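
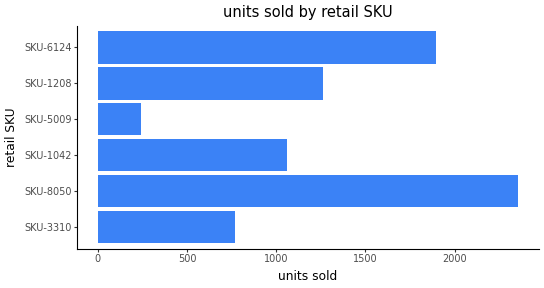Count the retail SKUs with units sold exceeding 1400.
2

Above 1400: SKU-8050, SKU-6124.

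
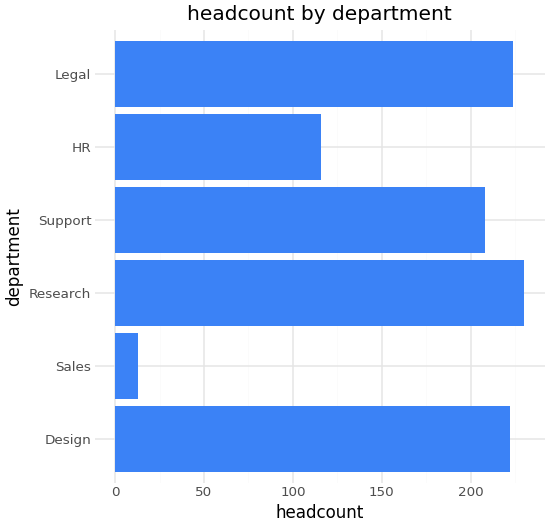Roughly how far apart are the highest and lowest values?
Max Research ≈ 240, min Sales ≈ 20; range ≈ 220.

≈ 220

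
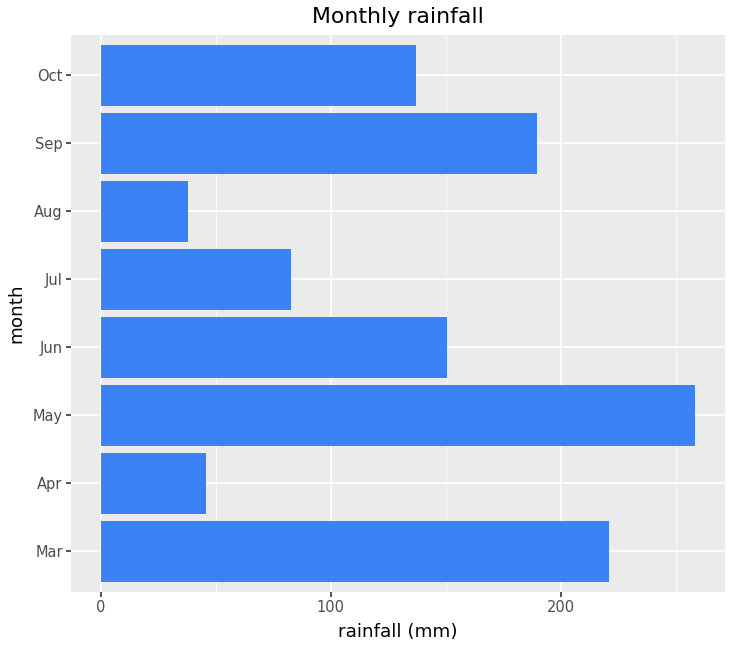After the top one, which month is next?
Mar

Top 3: May ≈ 250, Mar ≈ 225, Sep ≈ 200.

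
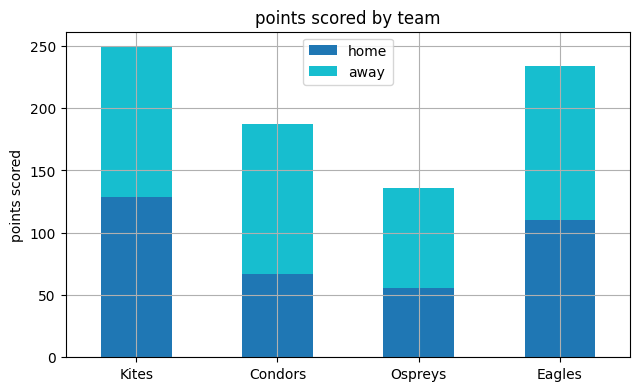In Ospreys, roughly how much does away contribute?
away top ≈ 125, bottom ≈ 50; segment ≈ 75.

≈ 75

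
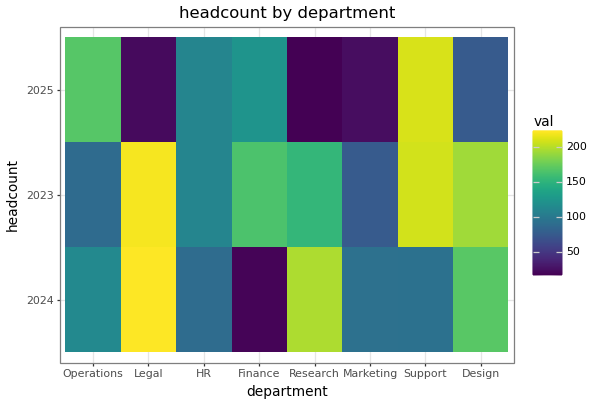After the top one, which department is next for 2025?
Top 3 for 2025: Support ≈ 220, Operations ≈ 160, Finance ≈ 120.

Operations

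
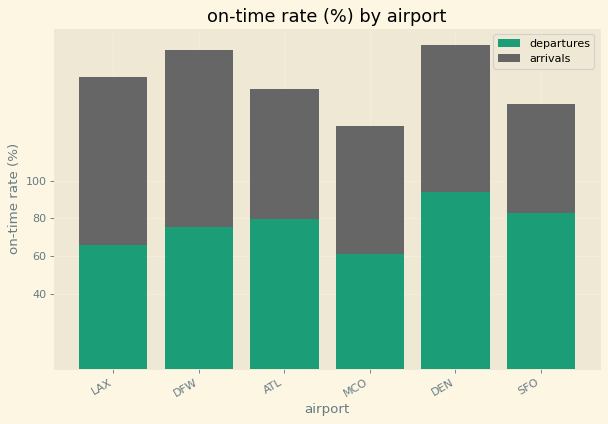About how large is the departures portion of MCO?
≈ 60

departures top ≈ 60, bottom ≈ 0; segment ≈ 60.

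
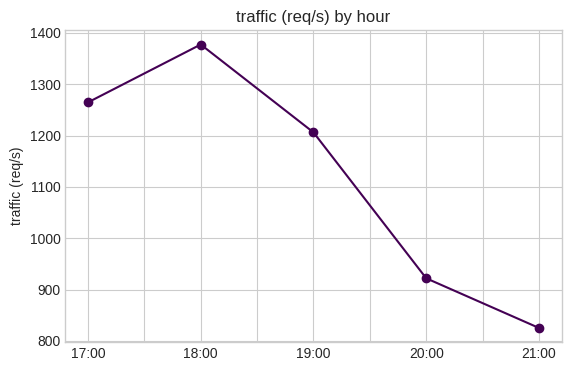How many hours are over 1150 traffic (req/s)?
3

Above 1150: 17:00, 18:00, 19:00.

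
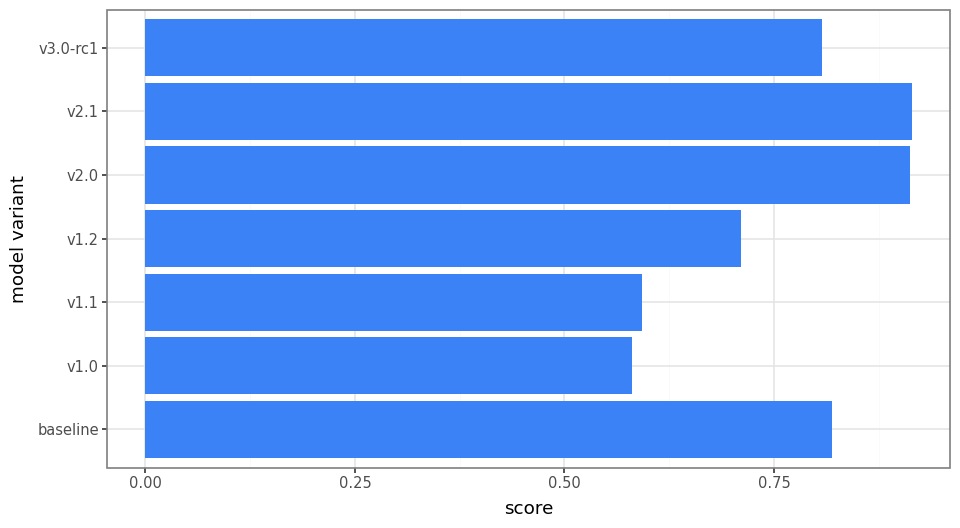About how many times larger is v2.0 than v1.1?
v2.0 ≈ 0.9, v1.1 ≈ 0.6; 0.9/0.6 ≈ 1.5.

≈ 1.5×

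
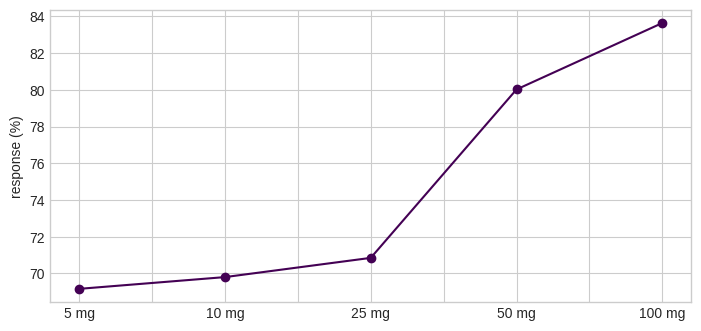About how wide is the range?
Max 100 mg ≈ 84, min 5 mg ≈ 70; range ≈ 14.

≈ 14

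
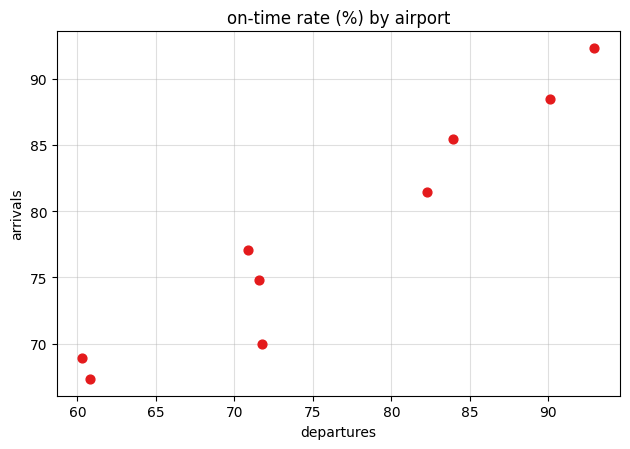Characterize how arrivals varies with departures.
Points are positively correlated; strong (|r| ≈ 1.0).

positive, strong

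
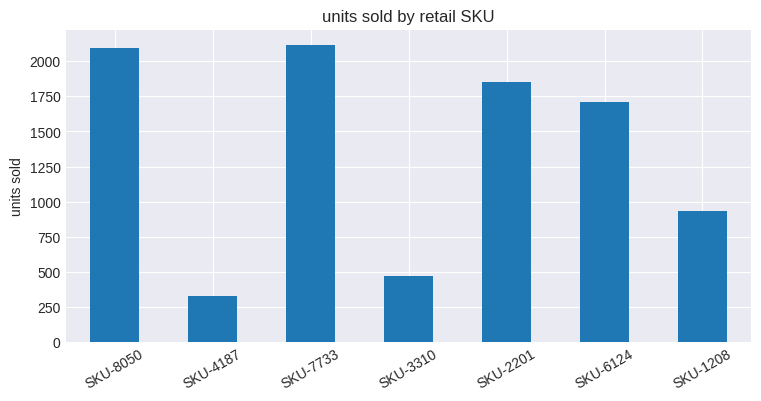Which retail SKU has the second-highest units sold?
SKU-8050

Top 3: SKU-7733 ≈ 2200, SKU-8050 ≈ 2000, SKU-2201 ≈ 1800.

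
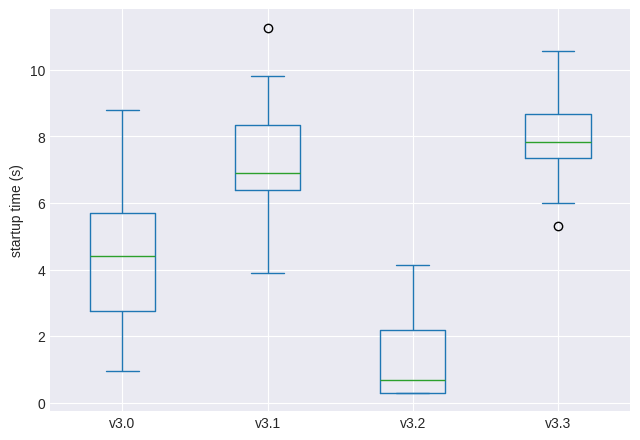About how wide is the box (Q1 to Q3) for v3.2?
≈ 2

Q3 ≈ 2, Q1 ≈ 0; IQR ≈ 2.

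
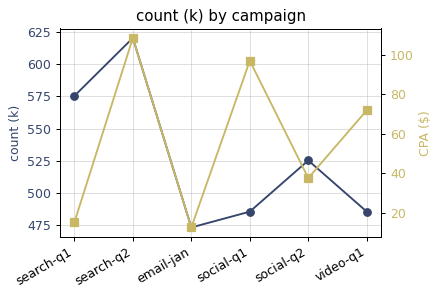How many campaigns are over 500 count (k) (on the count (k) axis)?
Above 500: search-q1, search-q2, social-q2.

3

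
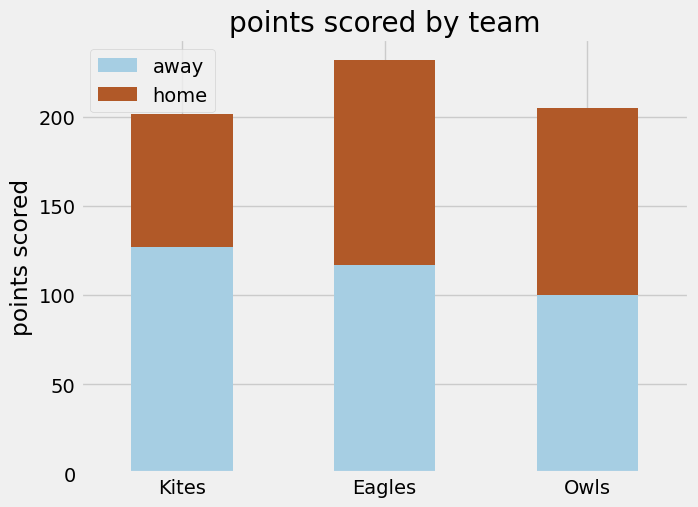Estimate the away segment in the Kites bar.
away top ≈ 120, bottom ≈ 0; segment ≈ 120.

≈ 120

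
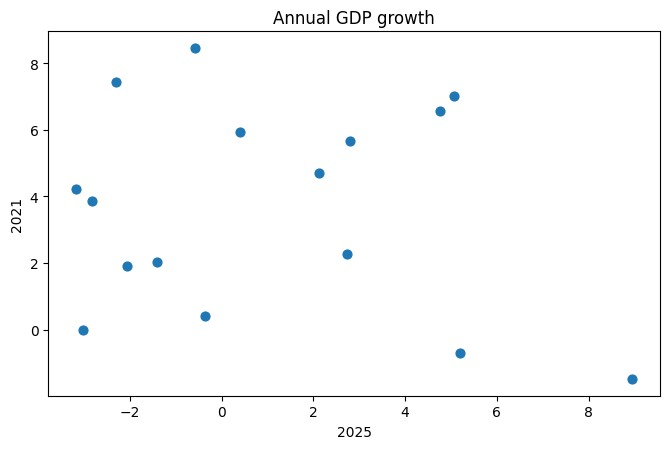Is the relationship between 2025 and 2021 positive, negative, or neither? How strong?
no clear correlation

Points are roughly uncorrelated; weak (|r| ≈ 0.2).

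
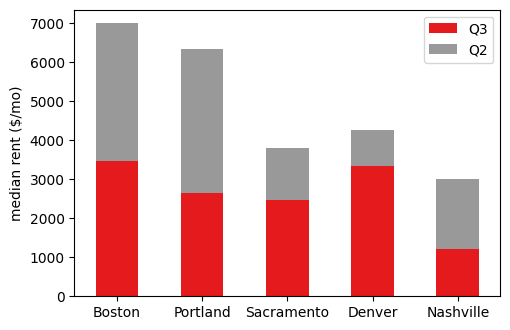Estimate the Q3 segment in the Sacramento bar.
≈ 2000

Q3 top ≈ 2000, bottom ≈ 0; segment ≈ 2000.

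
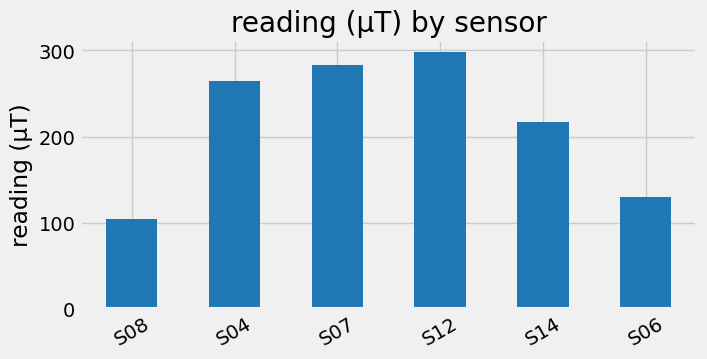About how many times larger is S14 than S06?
≈ 1.8×

S14 ≈ 225, S06 ≈ 125; 225/125 ≈ 1.8.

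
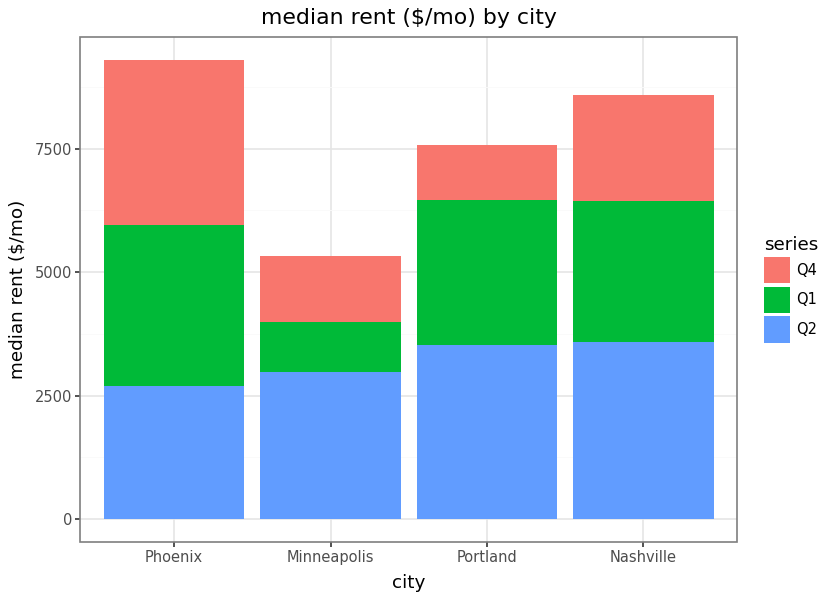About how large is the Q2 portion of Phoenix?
≈ 3000

Q2 top ≈ 3000, bottom ≈ 0; segment ≈ 3000.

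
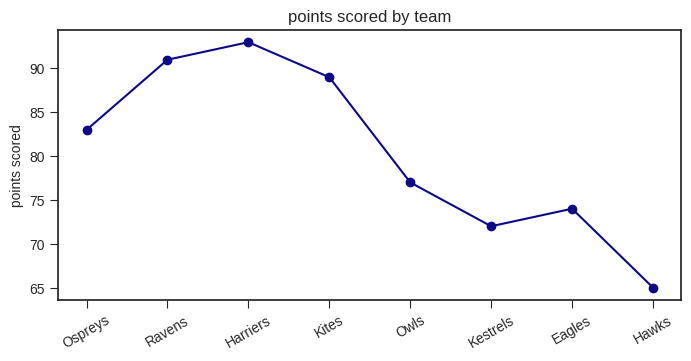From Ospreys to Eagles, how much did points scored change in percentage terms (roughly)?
Ospreys ≈ 85, Eagles ≈ 75; (75 − 85) / 85 ≈ -11.8%.

≈ -11.8%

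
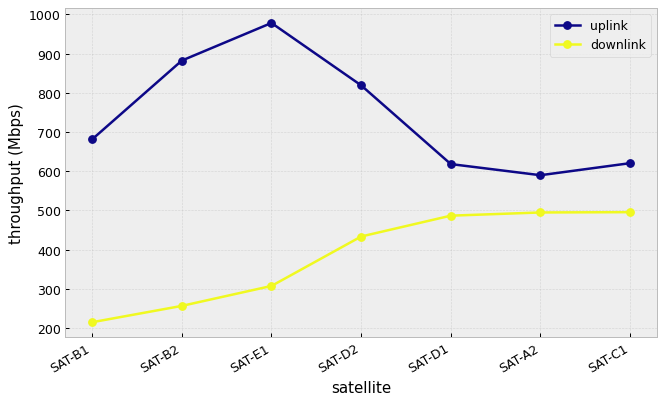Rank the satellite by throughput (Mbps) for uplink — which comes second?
Top 3 for uplink: SAT-E1 ≈ 1000, SAT-B2 ≈ 900, SAT-D2 ≈ 800.

SAT-B2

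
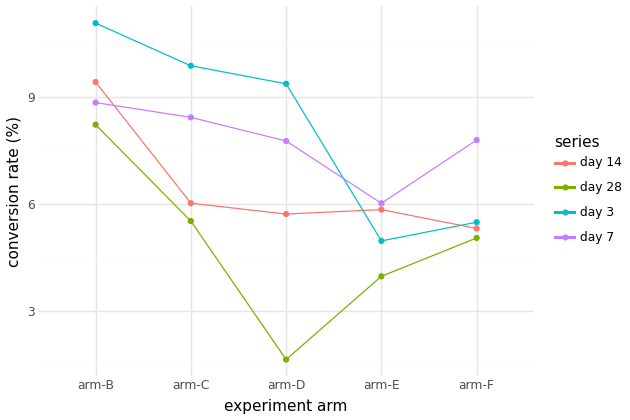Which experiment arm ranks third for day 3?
Top 4 for day 3: arm-B ≈ 11, arm-C ≈ 10, arm-D ≈ 9, arm-F ≈ 5.

arm-D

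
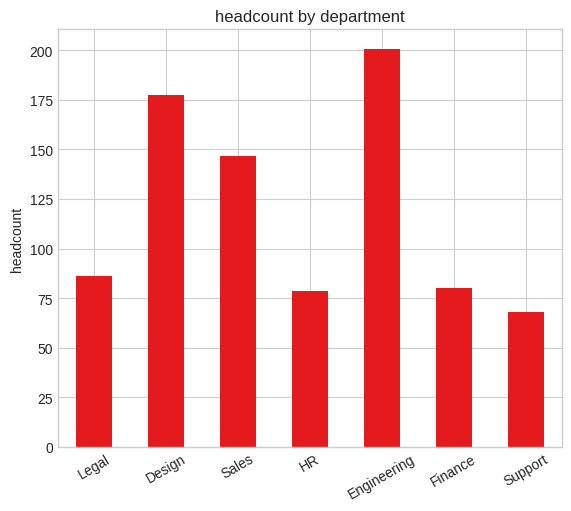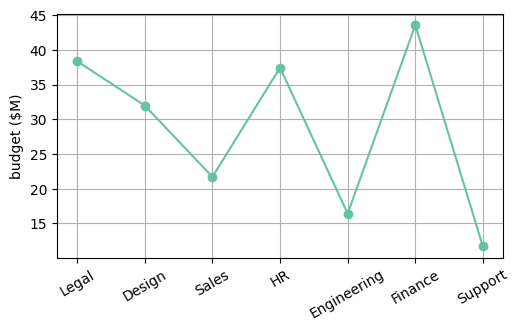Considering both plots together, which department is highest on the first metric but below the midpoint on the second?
Chart 2 median budget ($M) ≈ 30; below-median departments: Sales, Engineering, Support. Among those, Engineering has the highest headcount (≈ 200).

Engineering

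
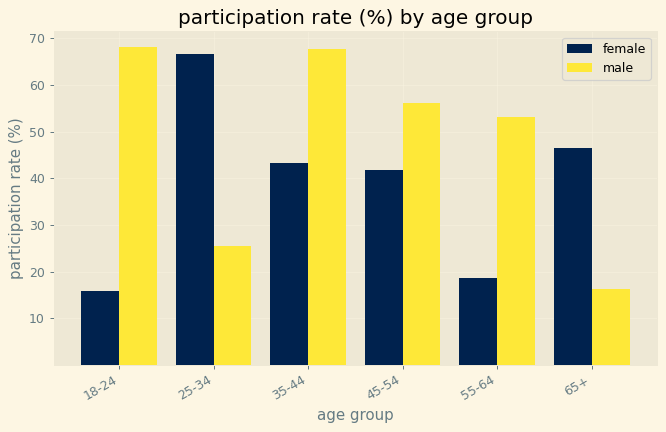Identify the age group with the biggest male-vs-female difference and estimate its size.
18-24: male ≈ 70, female ≈ 20 → gap ≈ 50. Next-largest (25-34) is only ≈ 40.

18-24, ≈ 50 %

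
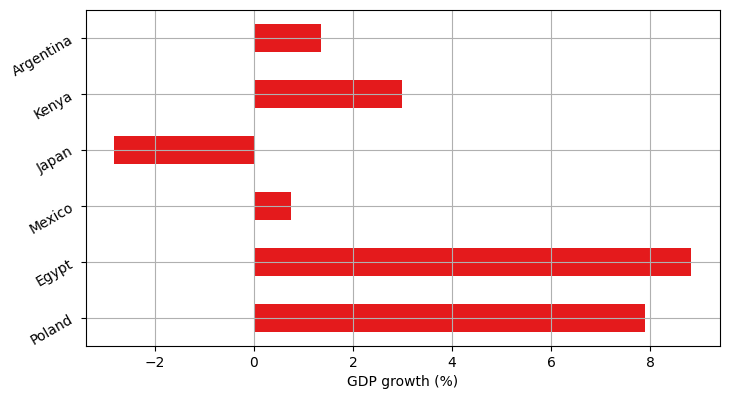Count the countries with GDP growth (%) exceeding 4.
Above 4: Poland, Egypt.

2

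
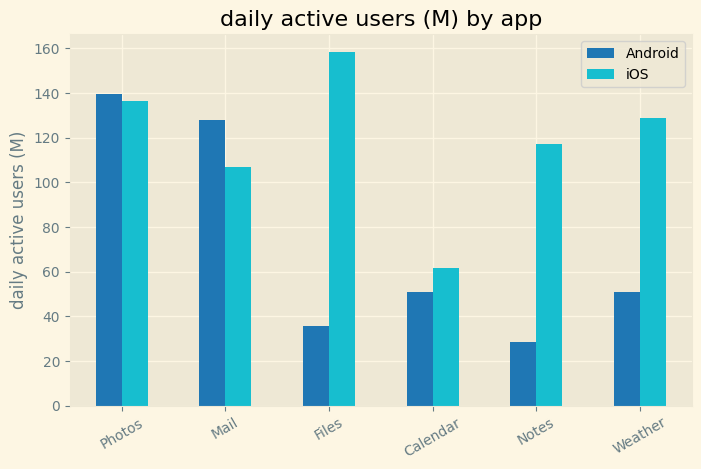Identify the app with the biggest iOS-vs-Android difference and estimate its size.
Files: iOS ≈ 160, Android ≈ 40 → gap ≈ 120. Next-largest (Notes) is only ≈ 100.

Files, ≈ 120 M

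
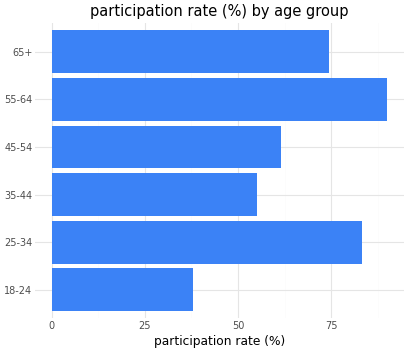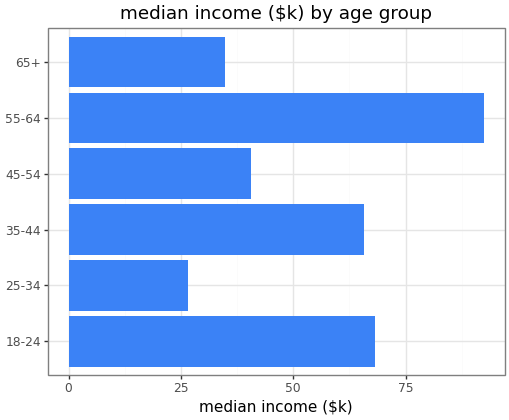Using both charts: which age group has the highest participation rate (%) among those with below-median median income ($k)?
25-34

Chart 2 median median income ($k) ≈ 50; below-median age groups: 25-34, 45-54, 65+. Among those, 25-34 has the highest participation rate (%) (≈ 80).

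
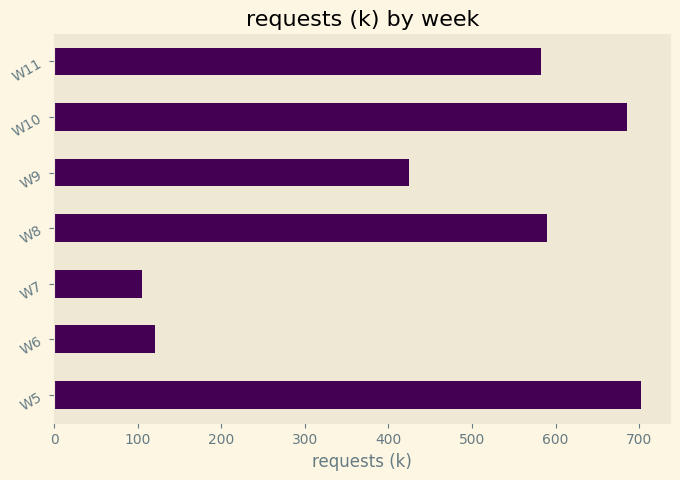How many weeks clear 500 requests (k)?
Above 500: W5, W8, W10, W11.

4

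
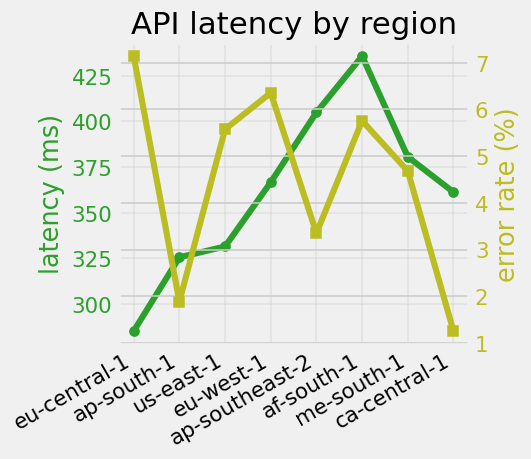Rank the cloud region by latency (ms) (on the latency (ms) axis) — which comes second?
ap-southeast-2

Top 3 (on the latency (ms) axis): af-south-1 ≈ 440, ap-southeast-2 ≈ 400, me-south-1 ≈ 380.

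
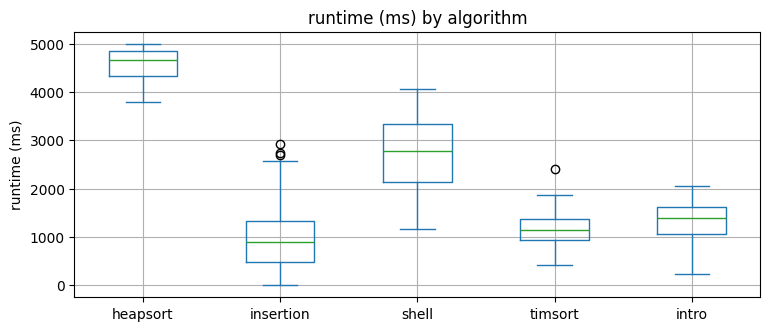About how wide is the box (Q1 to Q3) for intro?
Q3 ≈ 1500, Q1 ≈ 1000; IQR ≈ 500.

≈ 500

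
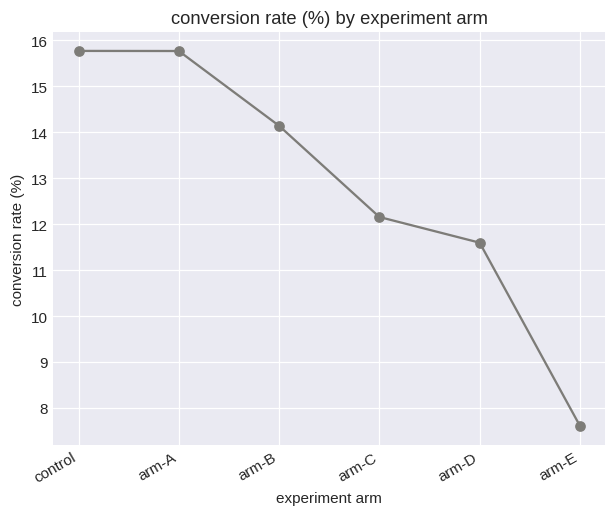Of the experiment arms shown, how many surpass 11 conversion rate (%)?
5

Above 11: control, arm-A, arm-B, arm-C, arm-D.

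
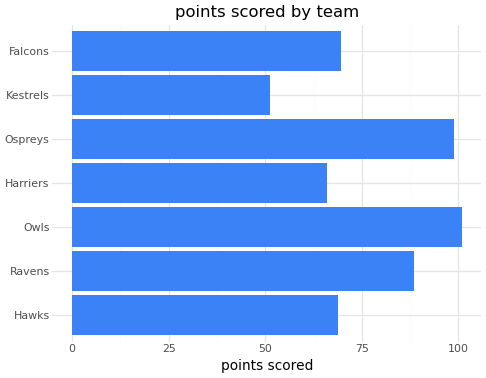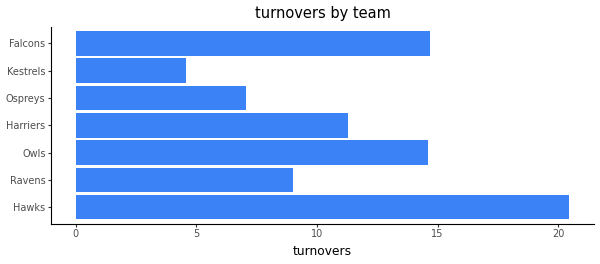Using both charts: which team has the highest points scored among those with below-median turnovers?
Chart 2 median turnovers ≈ 12; below-median teams: Ravens, Ospreys, Kestrels. Among those, Ospreys has the highest points scored (≈ 100).

Ospreys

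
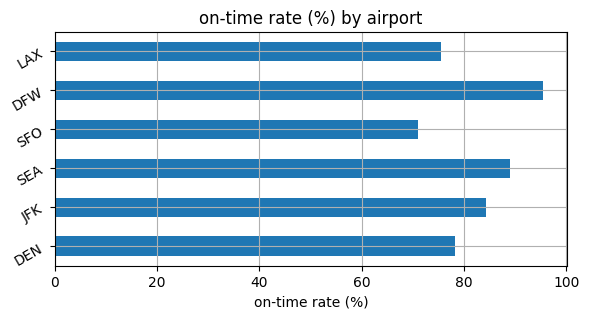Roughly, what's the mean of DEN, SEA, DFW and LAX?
≈ 88

(80 + 90 + 100 + 80) / 4 ≈ 88.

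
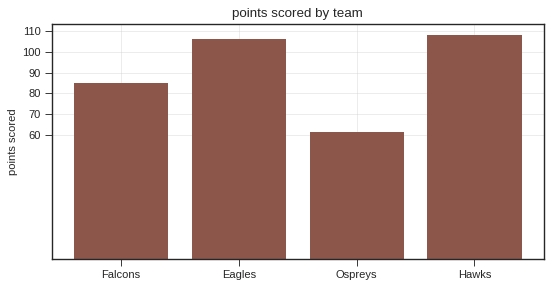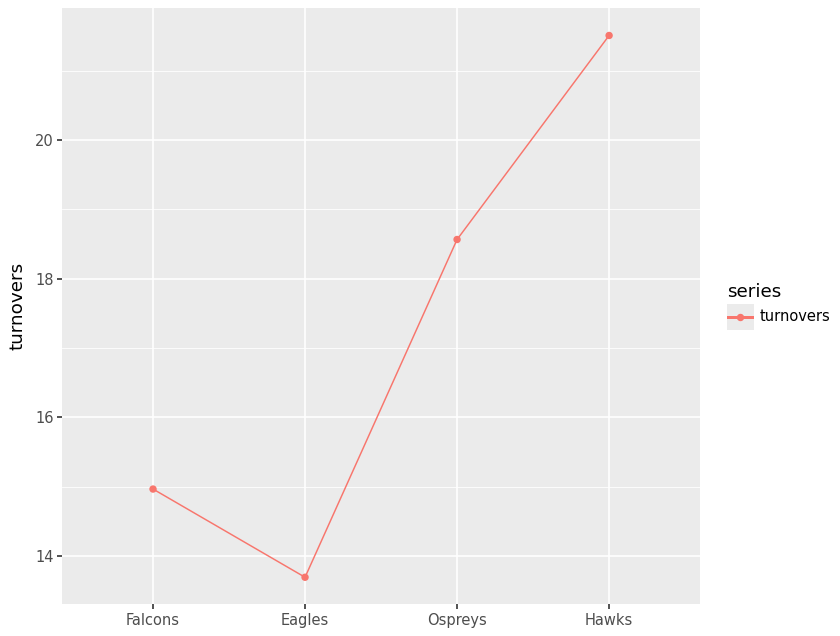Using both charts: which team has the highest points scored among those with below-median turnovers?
Eagles

Chart 2 median turnovers ≈ 16; below-median teams: Falcons, Eagles. Among those, Eagles has the highest points scored (≈ 110).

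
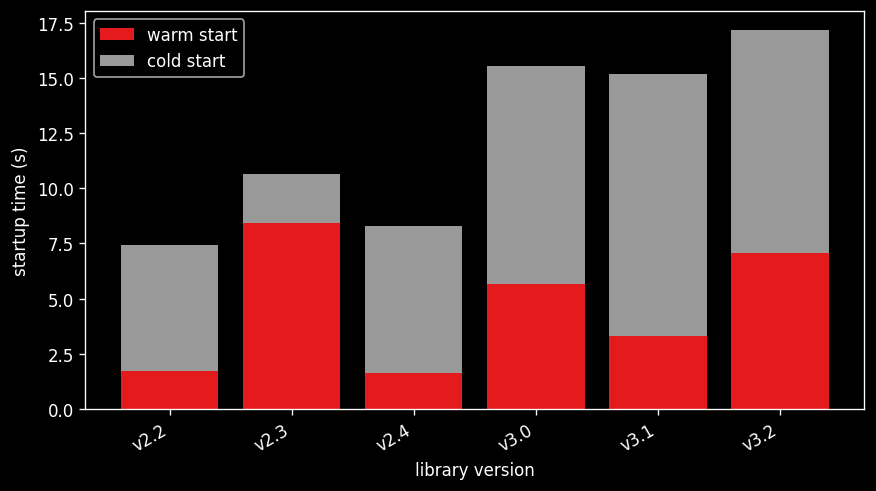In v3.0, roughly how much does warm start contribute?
warm start top ≈ 6, bottom ≈ 0; segment ≈ 6.

≈ 6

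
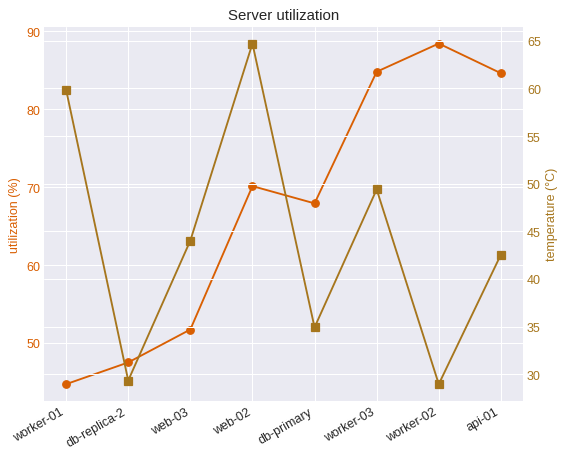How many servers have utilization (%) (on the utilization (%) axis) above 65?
Above 65: web-02, db-primary, worker-03, worker-02, api-01.

5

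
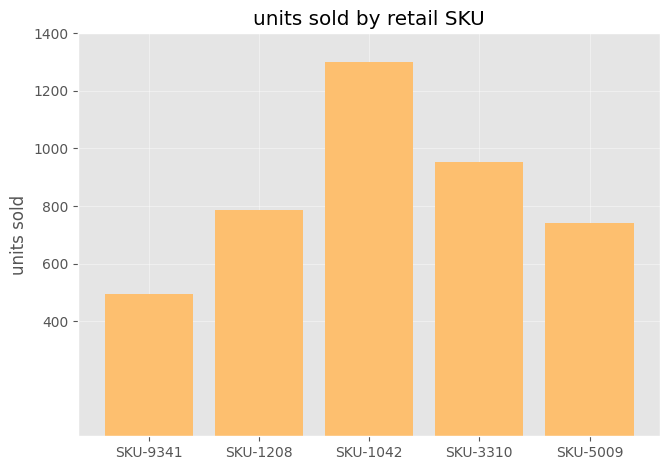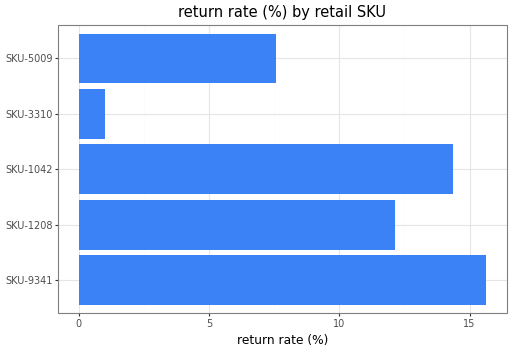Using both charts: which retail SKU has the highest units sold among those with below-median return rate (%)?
Chart 2 median return rate (%) ≈ 12; below-median retail SKUs: SKU-3310, SKU-5009. Among those, SKU-3310 has the highest units sold (≈ 1000).

SKU-3310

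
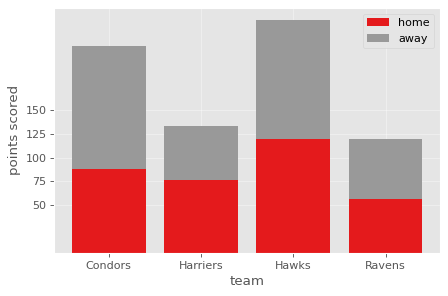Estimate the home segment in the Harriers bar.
≈ 75

home top ≈ 75, bottom ≈ 0; segment ≈ 75.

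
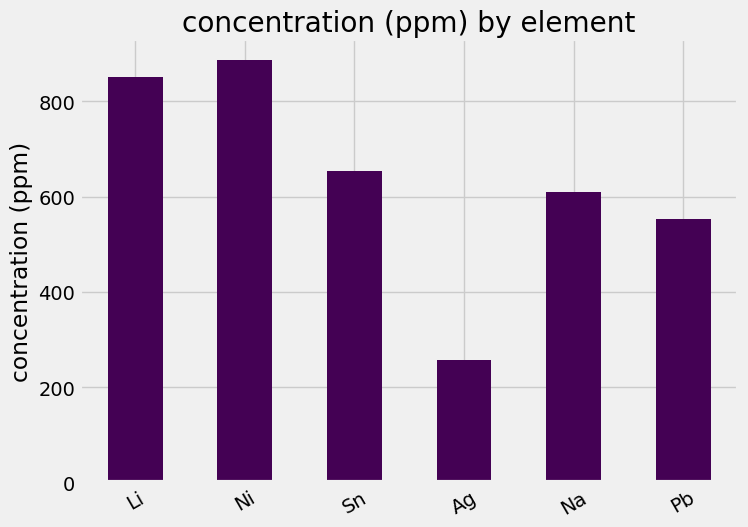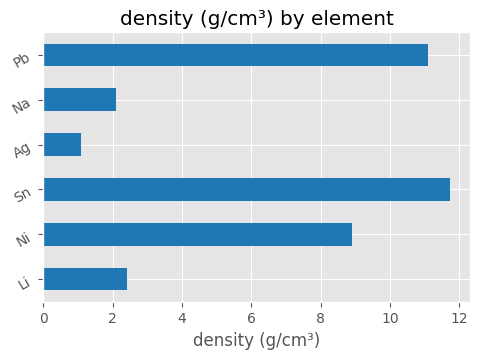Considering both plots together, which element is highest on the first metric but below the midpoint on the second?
Chart 2 median density (g/cm³) ≈ 6; below-median elements: Li, Ag, Na. Among those, Li has the highest concentration (ppm) (≈ 900).

Li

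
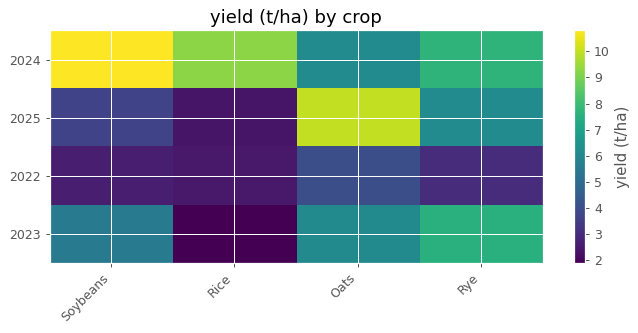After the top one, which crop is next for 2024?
Top 3 for 2024: Soybeans ≈ 11, Rice ≈ 9, Rye ≈ 8.

Rice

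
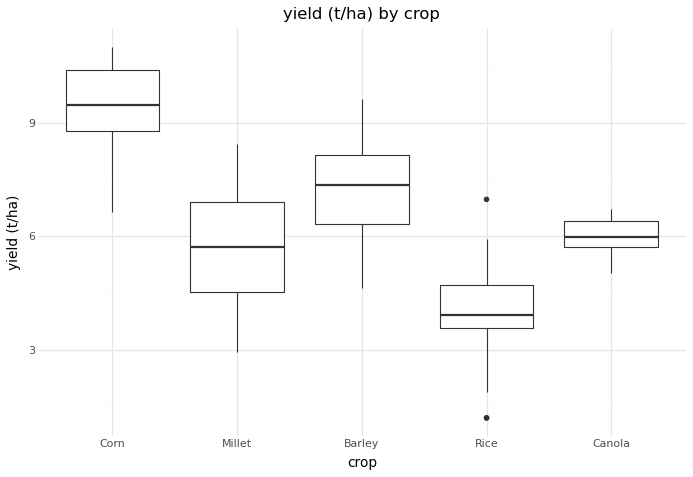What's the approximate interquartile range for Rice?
Q3 ≈ 4.5, Q1 ≈ 3.5; IQR ≈ 1.0.

≈ 1.0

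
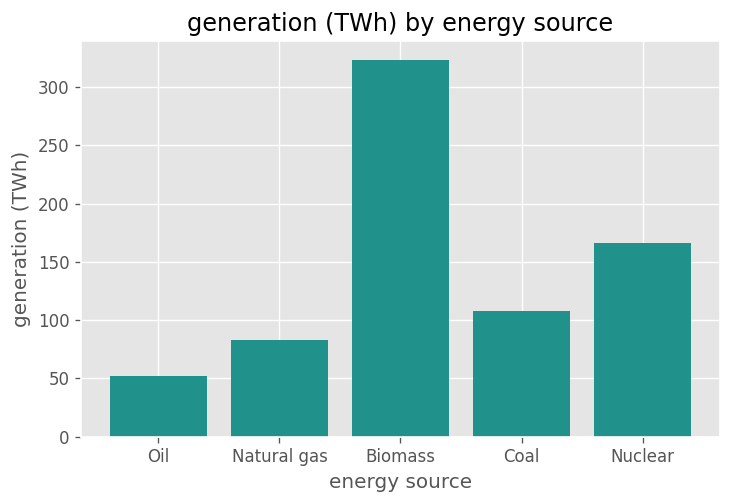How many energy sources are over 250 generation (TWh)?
Above 250: Biomass.

1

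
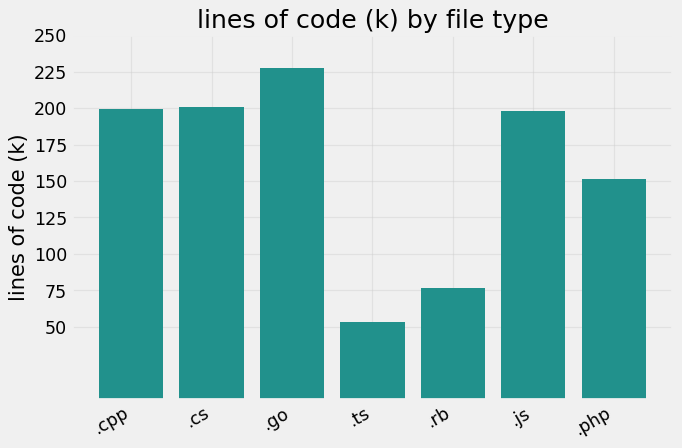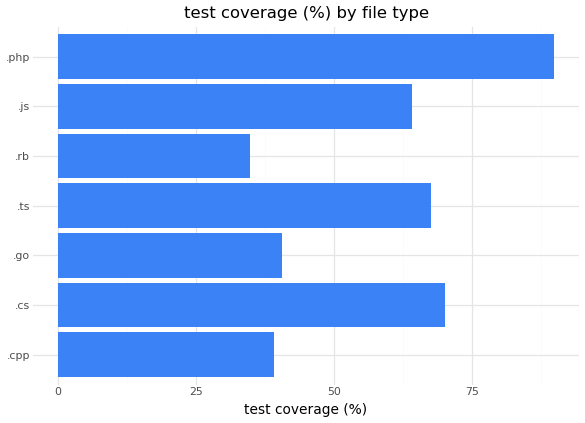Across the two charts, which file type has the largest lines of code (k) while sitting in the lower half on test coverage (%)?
.go

Chart 2 median test coverage (%) ≈ 60; below-median file types: .cpp, .go, .rb. Among those, .go has the highest lines of code (k) (≈ 225).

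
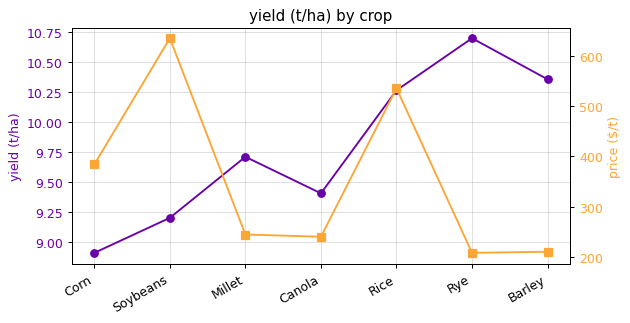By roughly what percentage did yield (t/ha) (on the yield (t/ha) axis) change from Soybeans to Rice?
≈ +10.9%

Soybeans ≈ 9.2, Rice ≈ 10.2; (10.2 − 9.2) / 9.2 ≈ +10.9%.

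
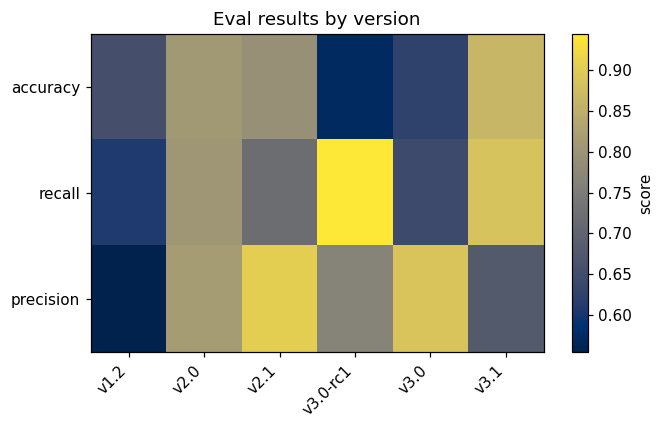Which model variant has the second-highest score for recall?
v3.1

Top 3 for recall: v3.0-rc1 ≈ 0.95, v3.1 ≈ 0.90, v2.0 ≈ 0.80.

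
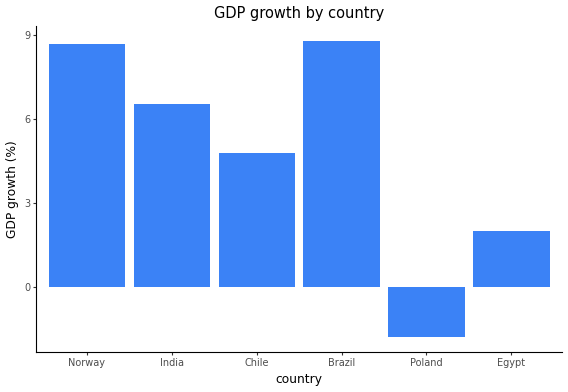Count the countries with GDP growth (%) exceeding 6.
3

Above 6: Norway, India, Brazil.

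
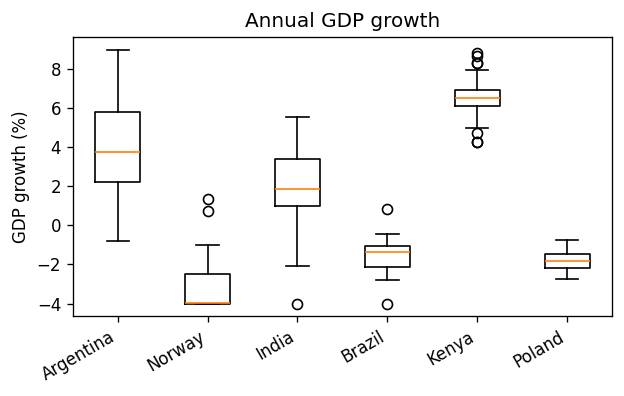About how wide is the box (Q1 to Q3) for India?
Q3 ≈ 3, Q1 ≈ 1; IQR ≈ 2.

≈ 2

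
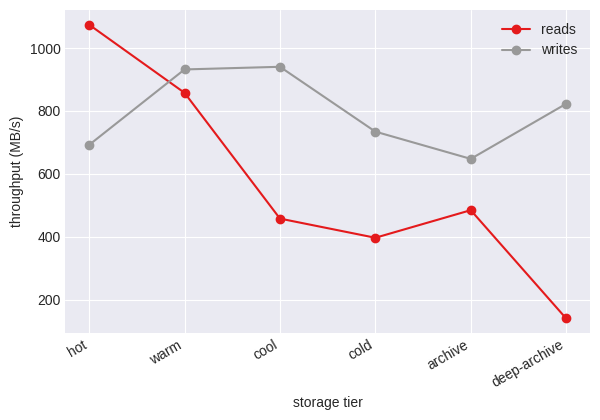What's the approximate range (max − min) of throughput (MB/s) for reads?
≈ 1000

Max hot ≈ 1100, min deep-archive ≈ 100; range ≈ 1000.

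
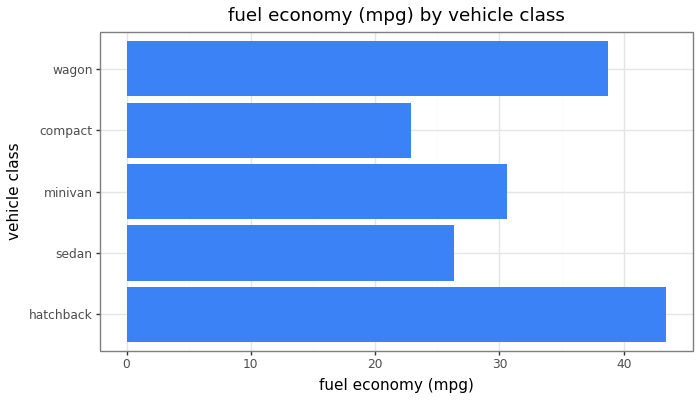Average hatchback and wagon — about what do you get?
≈ 42

(45 + 40) / 2 ≈ 42.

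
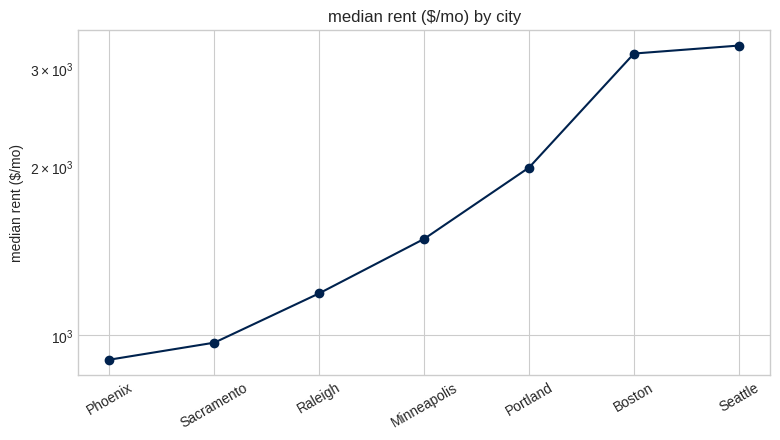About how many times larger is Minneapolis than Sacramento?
Minneapolis ≈ 1400, Sacramento ≈ 1000; 1400/1000 ≈ 1.4.

≈ 1.4×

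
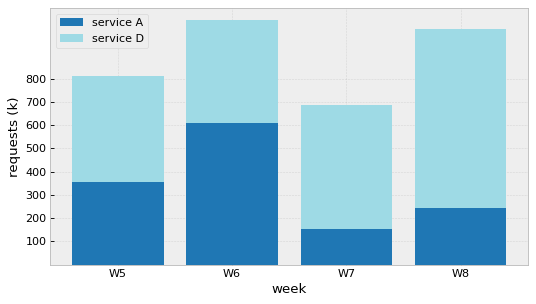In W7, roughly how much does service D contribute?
≈ 500

service D top ≈ 700, bottom ≈ 200; segment ≈ 500.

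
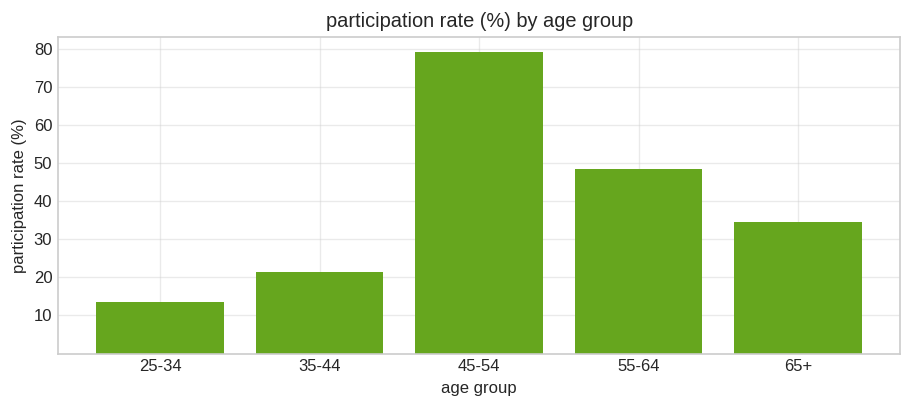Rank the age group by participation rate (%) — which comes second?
Top 3: 45-54 ≈ 80, 55-64 ≈ 50, 65+ ≈ 30.

55-64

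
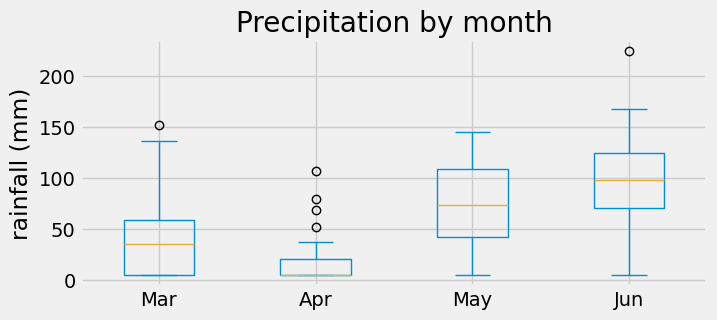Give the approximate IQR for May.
≈ 70

Q3 ≈ 110, Q1 ≈ 40; IQR ≈ 70.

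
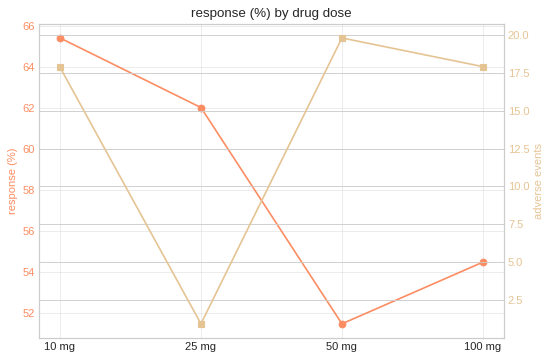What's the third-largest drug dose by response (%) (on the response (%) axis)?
100 mg

Top 4 (on the response (%) axis): 10 mg ≈ 66, 25 mg ≈ 62, 100 mg ≈ 54, 50 mg ≈ 52.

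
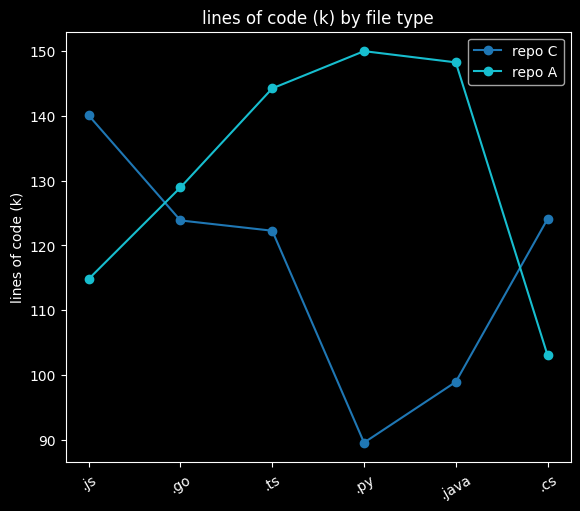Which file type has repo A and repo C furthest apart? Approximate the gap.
.py, ≈ 60 k

.py: repo A ≈ 150, repo C ≈ 90 → gap ≈ 60. Next-largest (.java) is only ≈ 50.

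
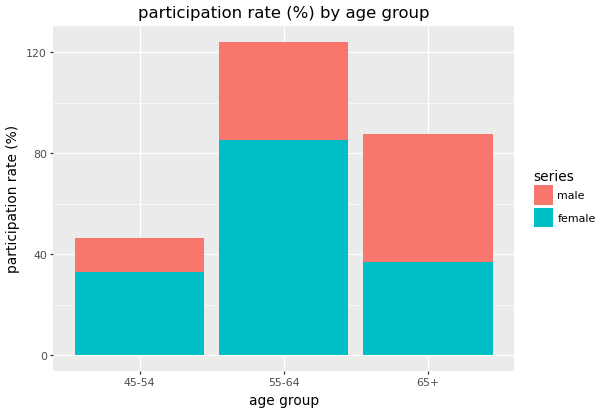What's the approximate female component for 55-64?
female top ≈ 80, bottom ≈ 0; segment ≈ 80.

≈ 80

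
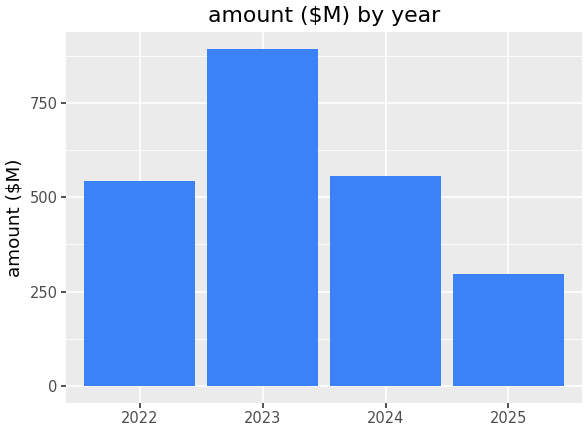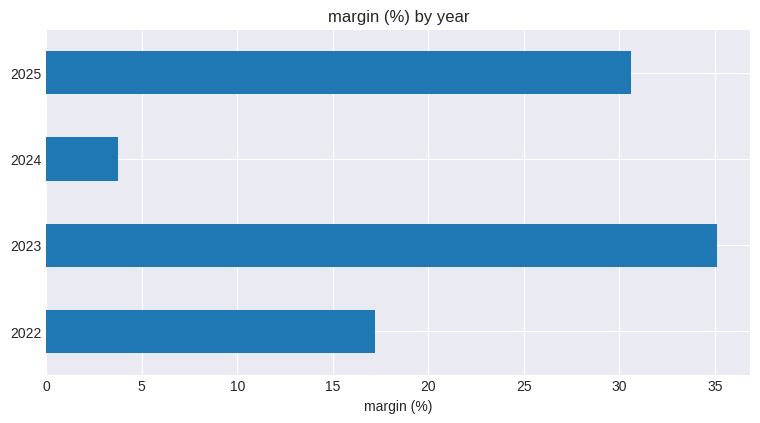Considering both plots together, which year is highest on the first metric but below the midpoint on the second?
Chart 2 median margin (%) ≈ 25; below-median years: 2022, 2024. Among those, 2024 has the highest amount ($M) (≈ 600).

2024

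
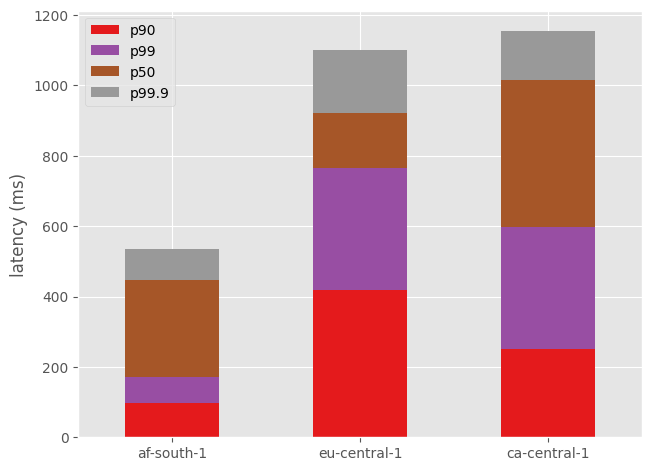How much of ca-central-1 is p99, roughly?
≈ 300

p99 top ≈ 600, bottom ≈ 300; segment ≈ 300.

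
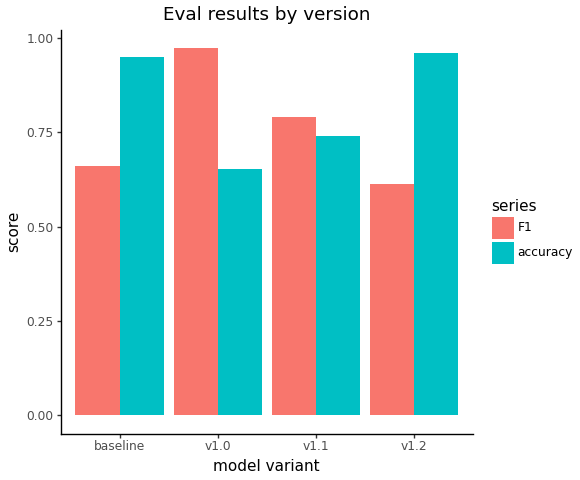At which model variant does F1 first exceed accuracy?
baseline: F1 ≈ 0.7 vs accuracy ≈ 0.9 (not yet); v1.0: F1 ≈ 1.0 vs accuracy ≈ 0.7 (first crossover).

v1.0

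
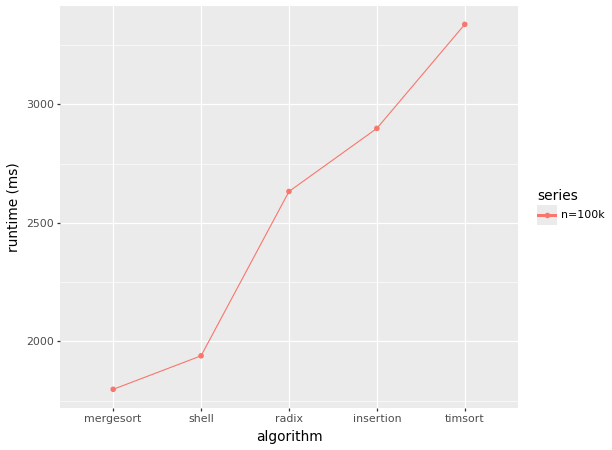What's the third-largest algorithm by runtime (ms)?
radix

Top 4: timsort ≈ 3400, insertion ≈ 2800, radix ≈ 2600, shell ≈ 2000.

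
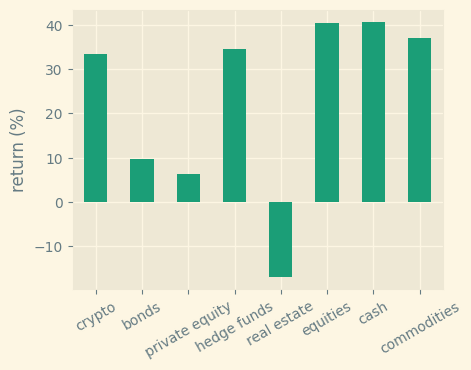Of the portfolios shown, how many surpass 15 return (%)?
5

Above 15: crypto, hedge funds, equities, cash, commodities.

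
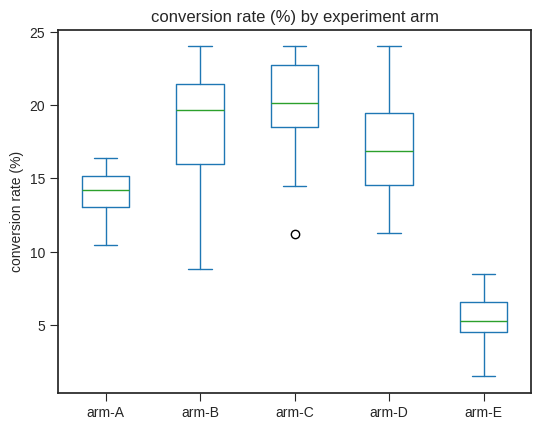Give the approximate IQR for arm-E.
≈ 2

Q3 ≈ 6, Q1 ≈ 4; IQR ≈ 2.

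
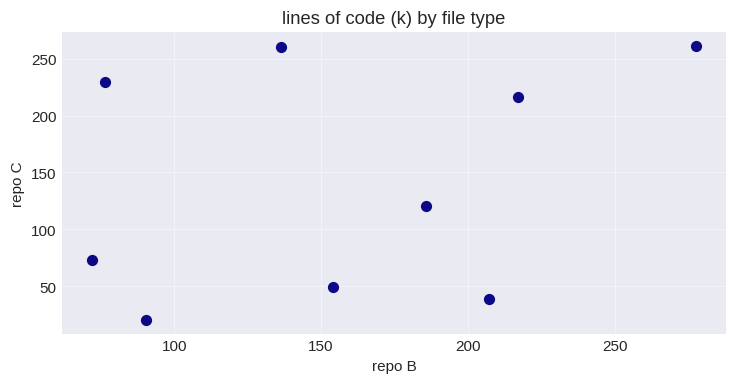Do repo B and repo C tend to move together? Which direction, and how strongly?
Points are positively correlated; weak (|r| ≈ 0.3).

positive, weak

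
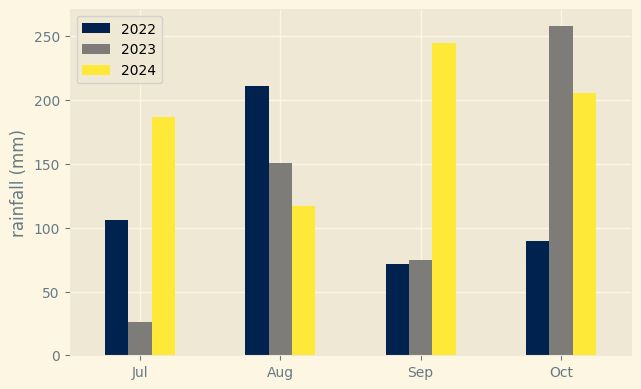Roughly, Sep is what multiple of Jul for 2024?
Sep ≈ 250, Jul ≈ 175; 250/175 ≈ 1.43.

≈ 1.43×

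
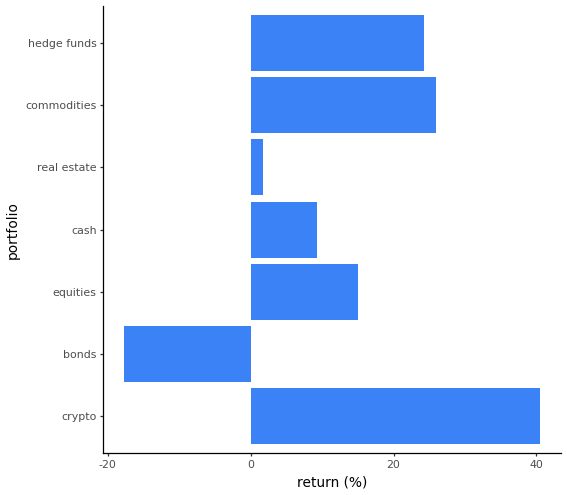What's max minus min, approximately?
Max crypto ≈ 40, min bonds ≈ -20; range ≈ 60.

≈ 60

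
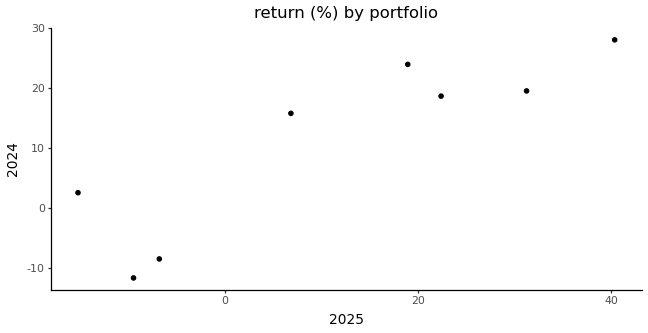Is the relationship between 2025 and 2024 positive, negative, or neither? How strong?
positive, strong

Points are positively correlated; strong (|r| ≈ 0.9).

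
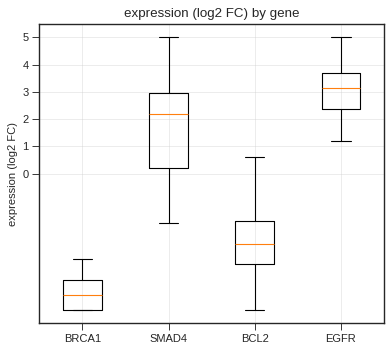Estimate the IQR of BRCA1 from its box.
Q3 ≈ -4, Q1 ≈ -5; IQR ≈ 1.

≈ 1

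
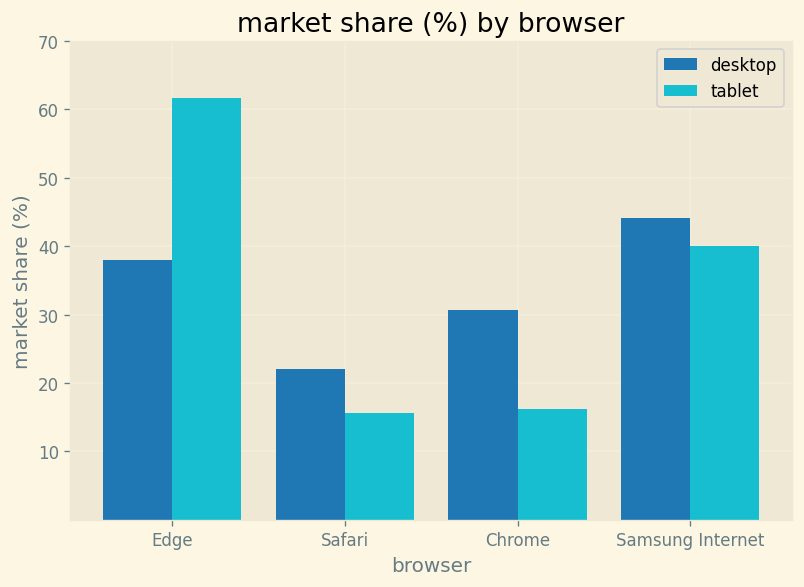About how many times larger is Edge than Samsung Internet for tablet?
Edge ≈ 60, Samsung Internet ≈ 40; 60/40 ≈ 1.5.

≈ 1.5×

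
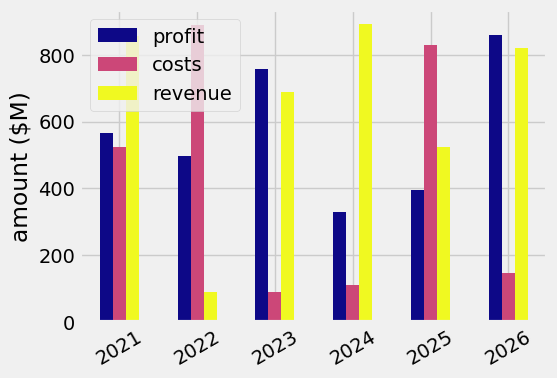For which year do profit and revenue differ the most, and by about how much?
2024: profit ≈ 300, revenue ≈ 900 → gap ≈ 600. Next-largest (2022) is only ≈ 400.

2024, ≈ 600 $M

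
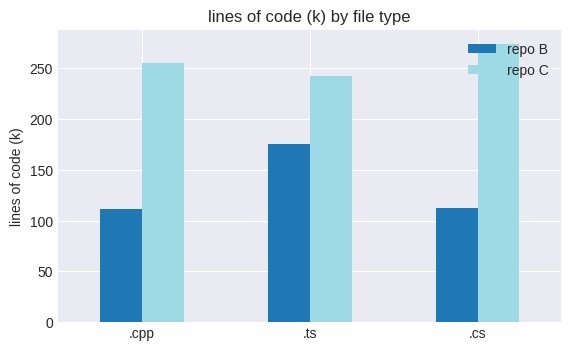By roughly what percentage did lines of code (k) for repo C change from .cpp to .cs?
≈ +10%

.cpp ≈ 250, .cs ≈ 275; (275 − 250) / 250 ≈ +10%.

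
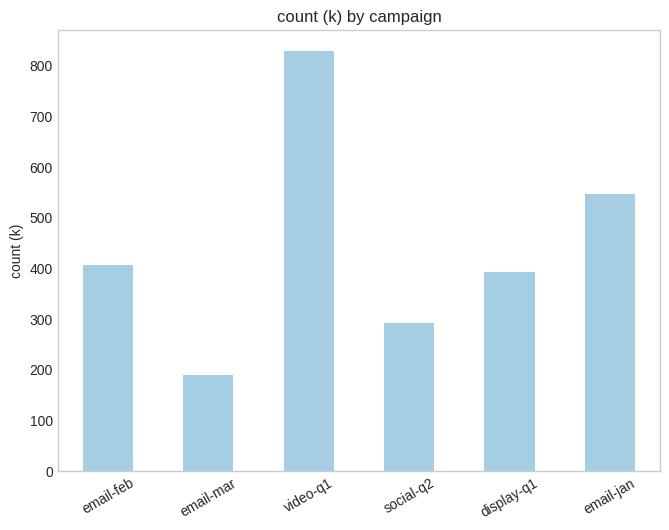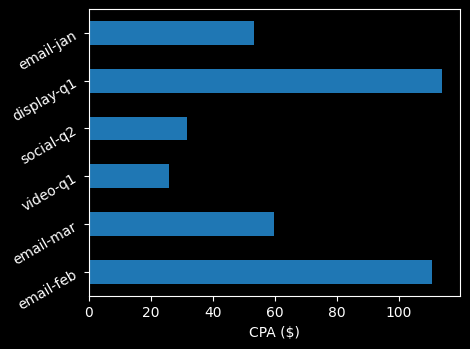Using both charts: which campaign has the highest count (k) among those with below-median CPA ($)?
Chart 2 median CPA ($) ≈ 60; below-median campaigns: video-q1, social-q2, email-jan. Among those, video-q1 has the highest count (k) (≈ 800).

video-q1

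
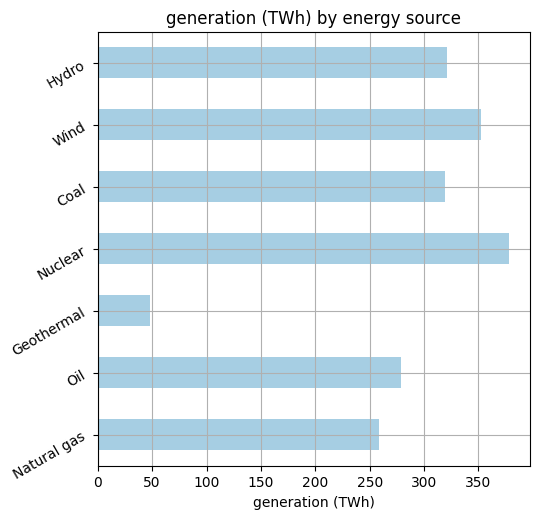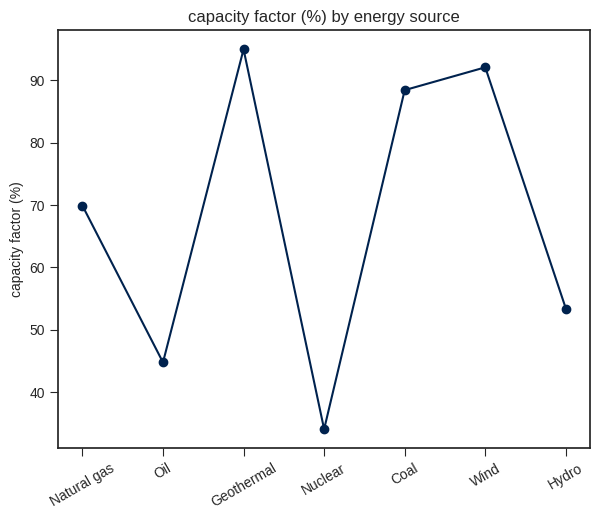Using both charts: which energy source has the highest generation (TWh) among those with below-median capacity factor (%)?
Nuclear

Chart 2 median capacity factor (%) ≈ 70; below-median energy sources: Oil, Nuclear, Hydro. Among those, Nuclear has the highest generation (TWh) (≈ 400).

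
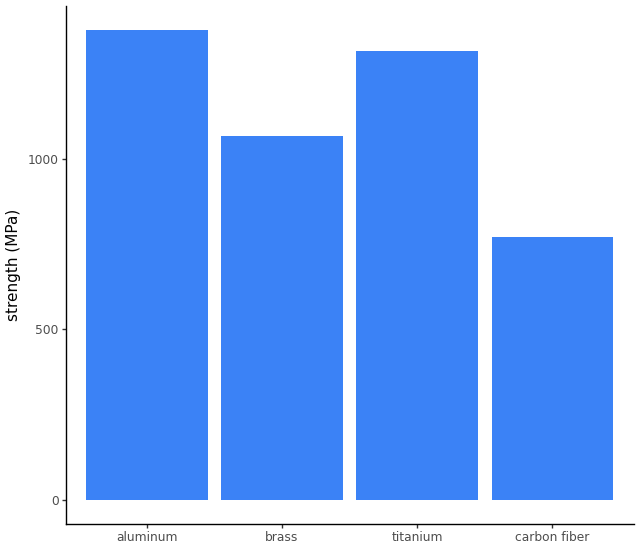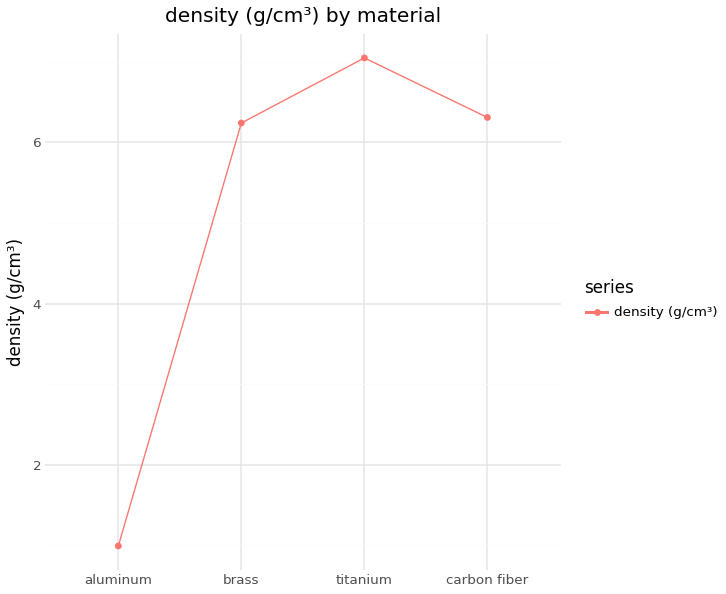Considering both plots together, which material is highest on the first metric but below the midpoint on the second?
Chart 2 median density (g/cm³) ≈ 6; below-median materials: aluminum, brass. Among those, aluminum has the highest strength (MPa) (≈ 1400).

aluminum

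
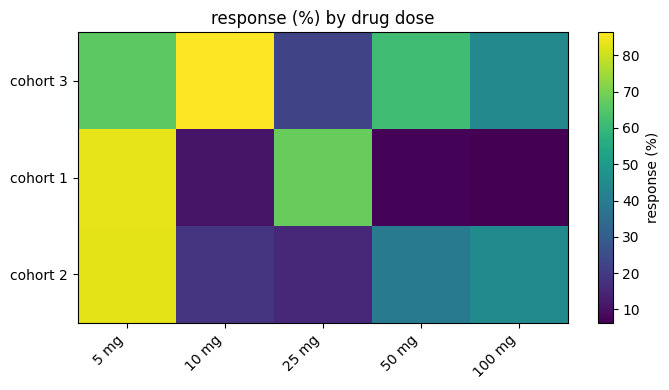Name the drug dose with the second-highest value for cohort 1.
25 mg

Top 3 for cohort 1: 5 mg ≈ 80, 25 mg ≈ 70, 10 mg ≈ 10.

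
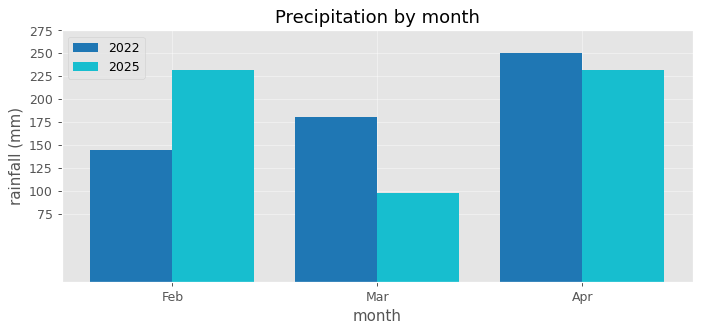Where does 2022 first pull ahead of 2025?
Feb: 2022 ≈ 150 vs 2025 ≈ 225 (not yet); Mar: 2022 ≈ 175 vs 2025 ≈ 100 (first crossover).

Mar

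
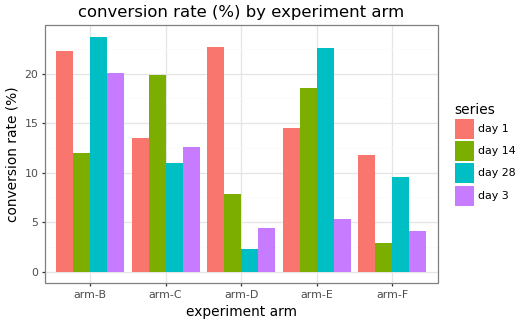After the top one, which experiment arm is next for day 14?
Top 3 for day 14: arm-C ≈ 20, arm-E ≈ 18, arm-B ≈ 12.

arm-E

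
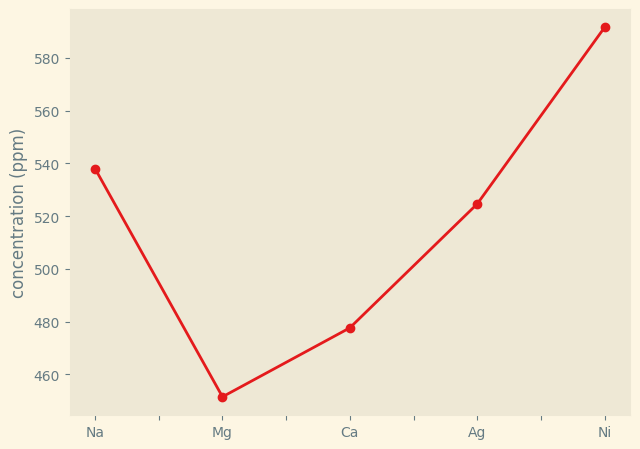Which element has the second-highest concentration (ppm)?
Na

Top 3: Ni ≈ 600, Na ≈ 540, Ag ≈ 520.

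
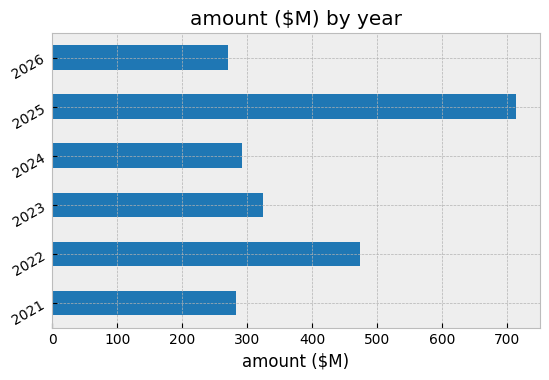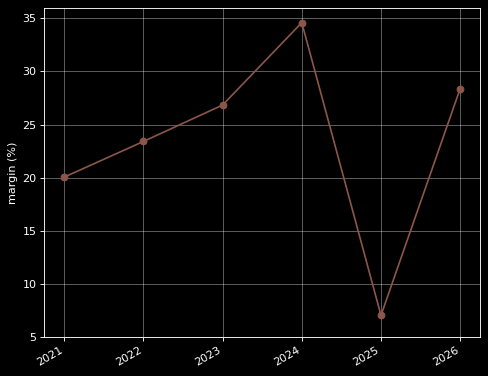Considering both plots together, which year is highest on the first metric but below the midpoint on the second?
Chart 2 median margin (%) ≈ 25; below-median years: 2021, 2022, 2025. Among those, 2025 has the highest amount ($M) (≈ 700).

2025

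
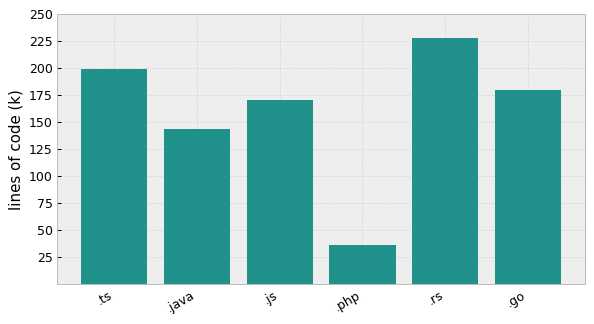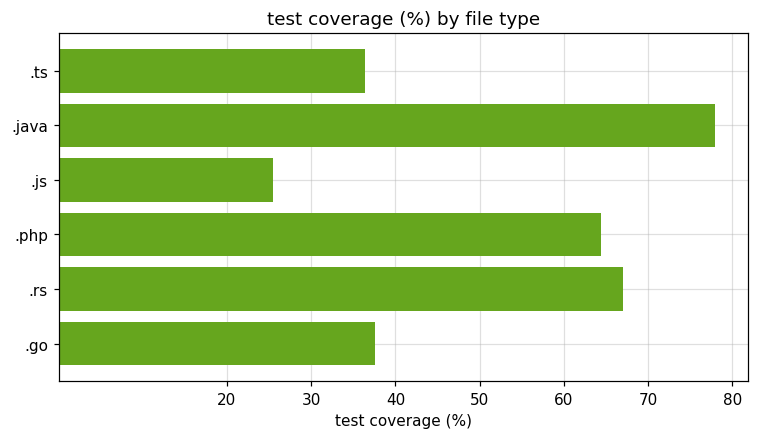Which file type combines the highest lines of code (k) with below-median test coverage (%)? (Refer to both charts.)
.ts

Chart 2 median test coverage (%) ≈ 50; below-median file types: .ts, .js, .go. Among those, .ts has the highest lines of code (k) (≈ 200).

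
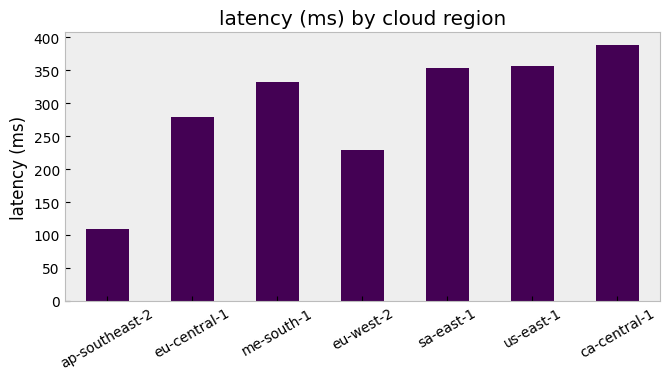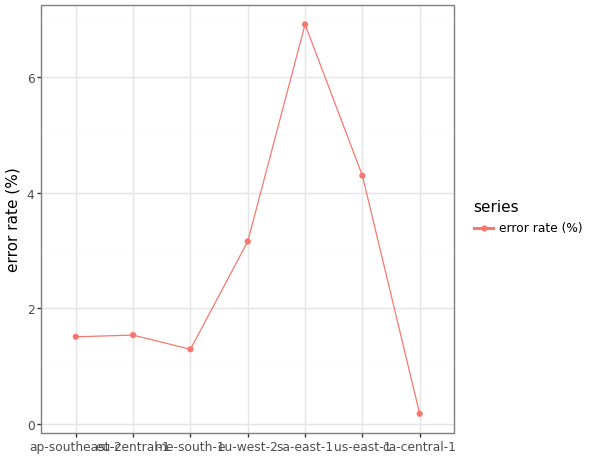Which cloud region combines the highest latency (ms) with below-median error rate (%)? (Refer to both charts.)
Chart 2 median error rate (%) ≈ 2; below-median cloud regions: ap-southeast-2, me-south-1, ca-central-1. Among those, ca-central-1 has the highest latency (ms) (≈ 400).

ca-central-1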